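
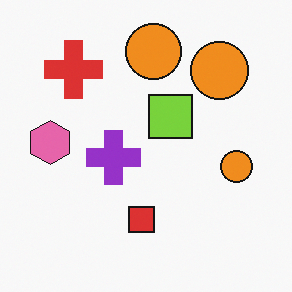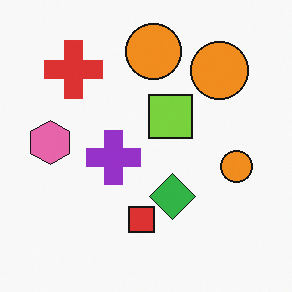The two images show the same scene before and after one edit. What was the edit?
Overlaid with an additional green diamond.

A green diamond appears in the second image that is absent from the first.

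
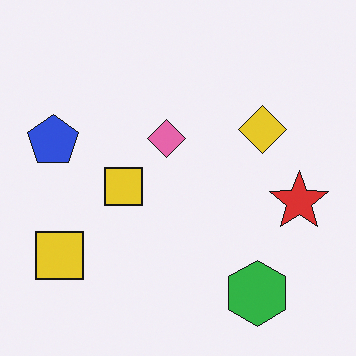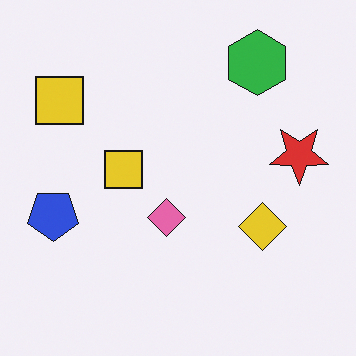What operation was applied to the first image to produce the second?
It was flipped vertically (top ↔ bottom).

The green hexagon is in the bottom-right of the first image and the top-right of the second — shapes on opposite sides of the horizontal midline have swapped in a mirror flip.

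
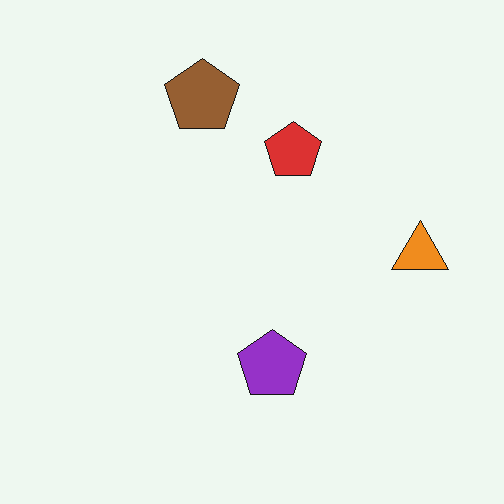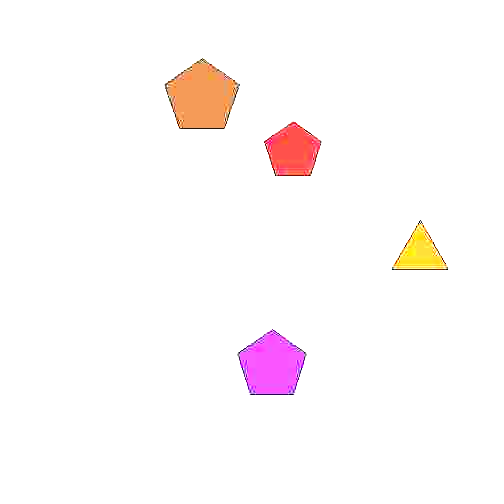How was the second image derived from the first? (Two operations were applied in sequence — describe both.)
The image was degraded with heavy JPEG compression, then brightened a lot.

Blocky 8×8 compression artifacts appear around shape edges and the flat background shows ringing — characteristic JPEG degradation. Every pixel — background and shapes alike — is uniformly brightened.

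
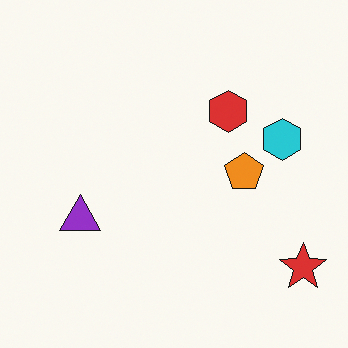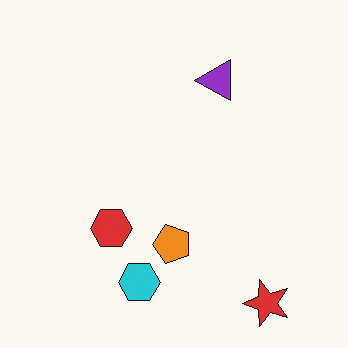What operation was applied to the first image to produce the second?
The image was transposed (reflected across the top-left ↔ bottom-right diagonal).

Shapes have swapped their row and column positions — what was in the top-right is now in the bottom-left — a diagonal reflection.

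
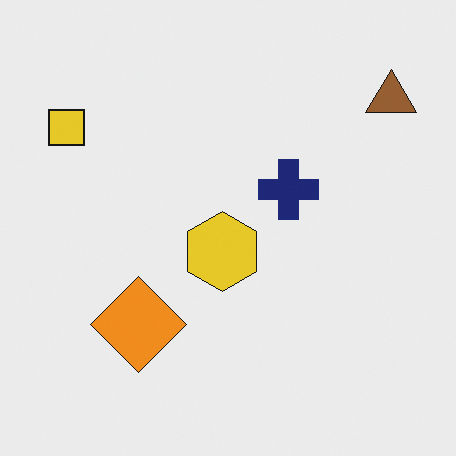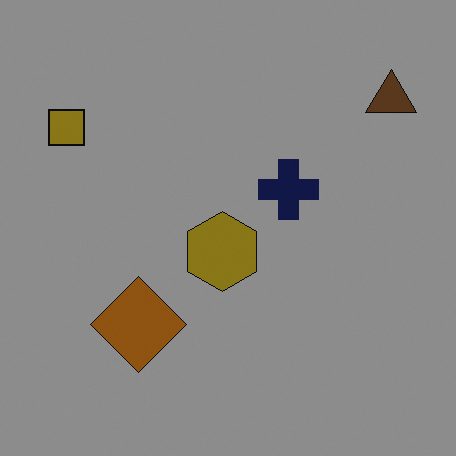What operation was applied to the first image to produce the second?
It was darkened a lot.

Every pixel — background and shapes alike — is uniformly darkened.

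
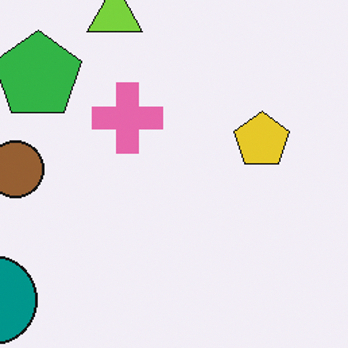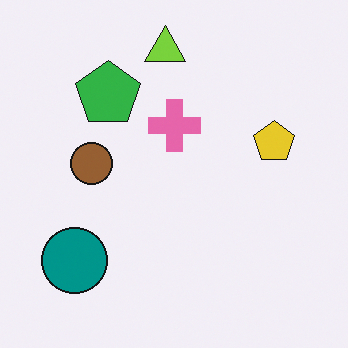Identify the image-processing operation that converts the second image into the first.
It was cropped slightly and scaled back up.

The visible shapes are larger and the field of view is narrower; shapes near the original edges may be partly or wholly outside the frame — a crop-and-rescale.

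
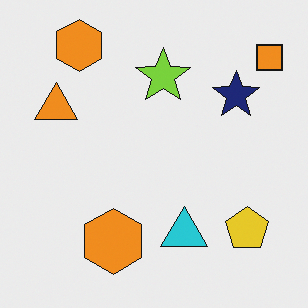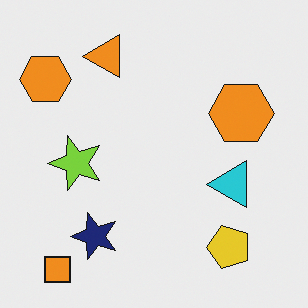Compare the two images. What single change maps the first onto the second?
It was transposed (reflected across the top-left ↔ bottom-right diagonal).

Shapes have swapped their row and column positions — what was in the top-right is now in the bottom-left — a diagonal reflection.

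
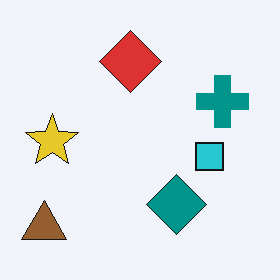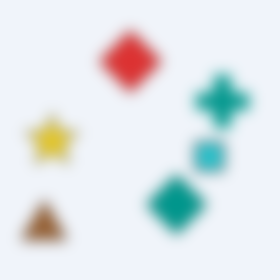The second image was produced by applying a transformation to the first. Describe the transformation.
The second image is the first strongly gaussian-blurred.

Shape edges and outlines are uniformly softened across the whole image.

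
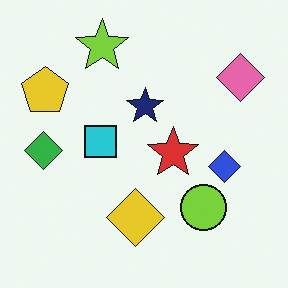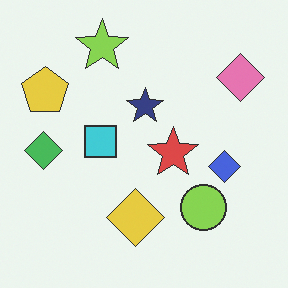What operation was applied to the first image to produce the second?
It was given slightly reduced contrast.

Tones are pushed toward mid-grey across the whole image — a global contrast change.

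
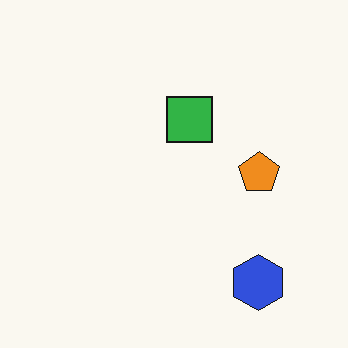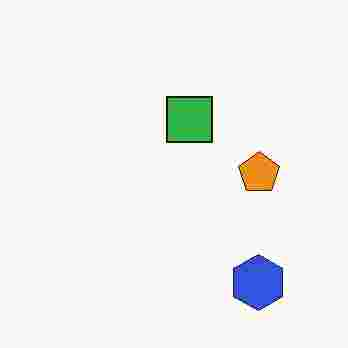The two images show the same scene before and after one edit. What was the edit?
It was degraded with heavy JPEG compression.

Blocky 8×8 compression artifacts appear around shape edges and the flat background shows ringing — characteristic JPEG degradation.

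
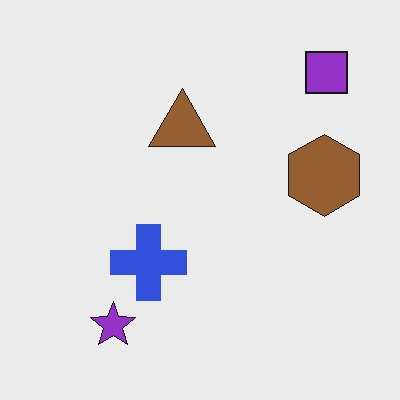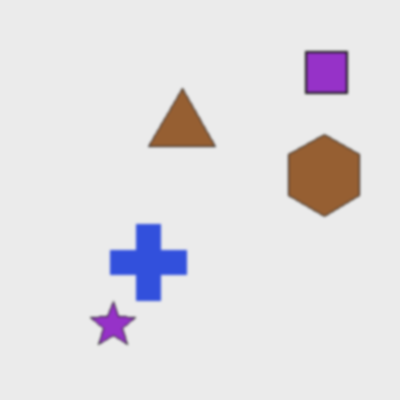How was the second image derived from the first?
This is the original image given a subtle gaussian blur.

Shape edges and outlines are uniformly softened across the whole image.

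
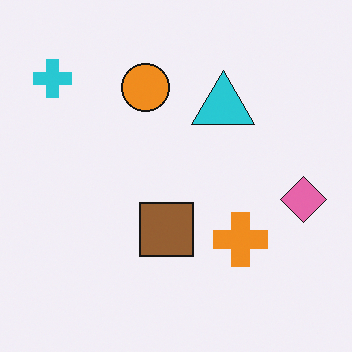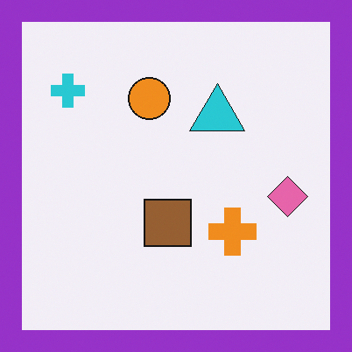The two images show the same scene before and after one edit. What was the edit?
Framed with a purple border.

A solid purple frame runs around the edge of the second image, with the content slightly shrunk inside it.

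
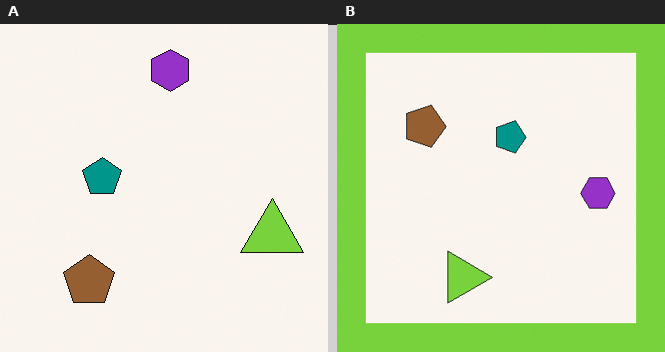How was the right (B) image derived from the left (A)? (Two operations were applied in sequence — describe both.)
Rotated 90° clockwise, then framed with a lime border.

The brown pentagon sits in the bottom-left of the left (A) image and the top-left of the right (B) — consistent with a whole-image 90° clockwise rotation. A solid lime frame runs around the edge of the right (B) image, with the content slightly shrunk inside it.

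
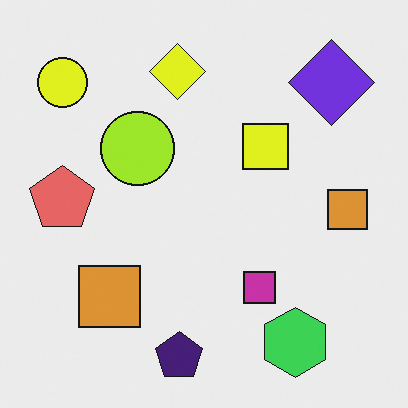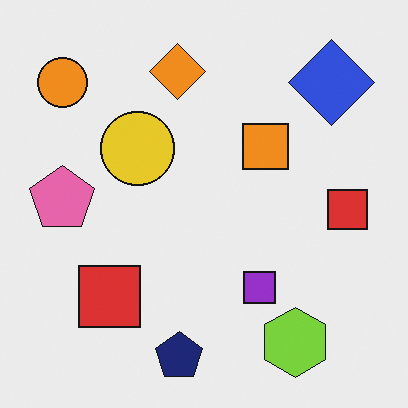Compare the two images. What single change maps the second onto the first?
The first image is the second hue-shifted slightly.

Every shape's color has rotated by the same amount around the hue wheel — a uniform hue shift.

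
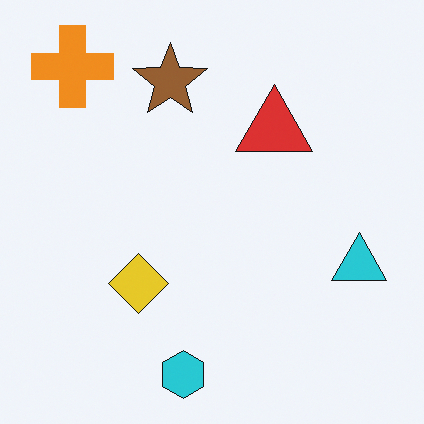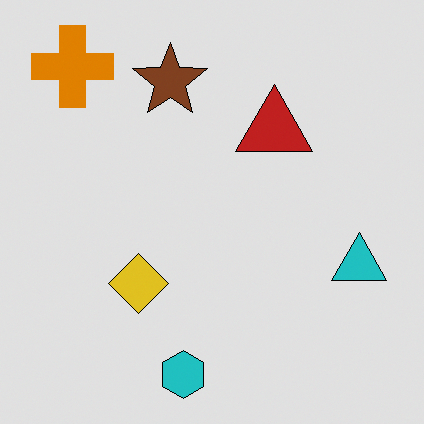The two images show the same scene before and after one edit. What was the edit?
The second image is the first moderately posterized.

Each flat color has snapped to a coarser quantized level — most visibly, the near-white background has dropped to a flat grey.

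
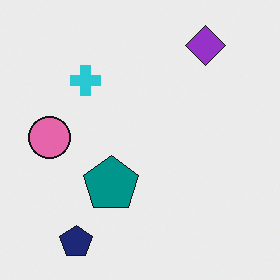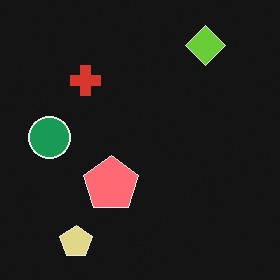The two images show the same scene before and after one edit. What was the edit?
It was color-inverted (negative).

The light background has become dark and every shape's color is its complement — a photographic negative.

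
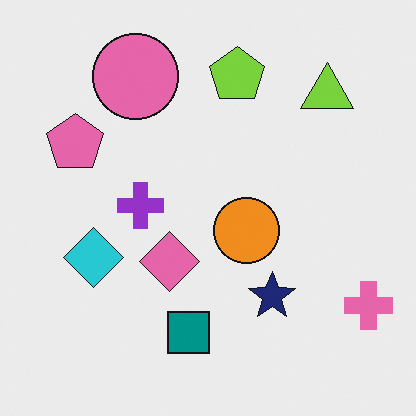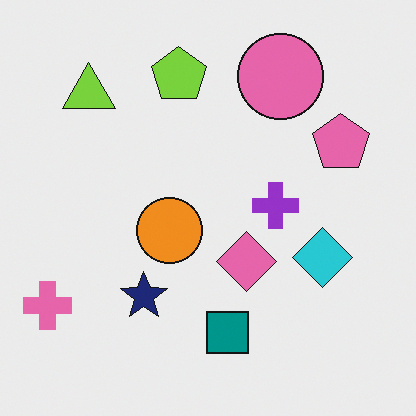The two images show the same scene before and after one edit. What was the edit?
The second image is the first flipped horizontally (left ↔ right).

The pink cross is in the bottom-right of the first image and the bottom-left of the second — shapes on opposite sides of the vertical midline have swapped in a mirror flip.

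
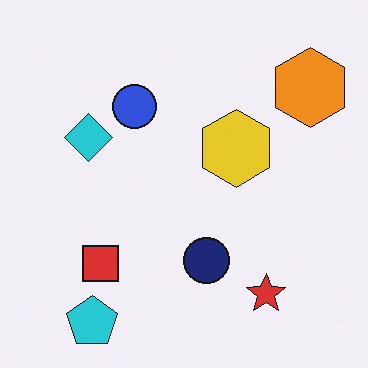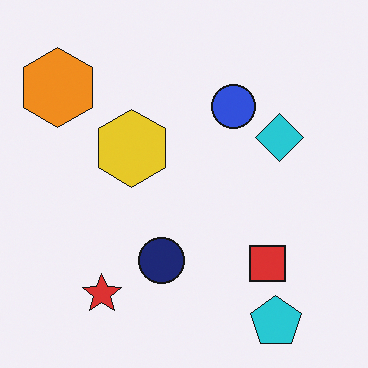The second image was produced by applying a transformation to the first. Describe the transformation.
The image was flipped horizontally (left ↔ right).

The orange hexagon is in the top-right of the first image and the top-left of the second — shapes on opposite sides of the vertical midline have swapped in a mirror flip.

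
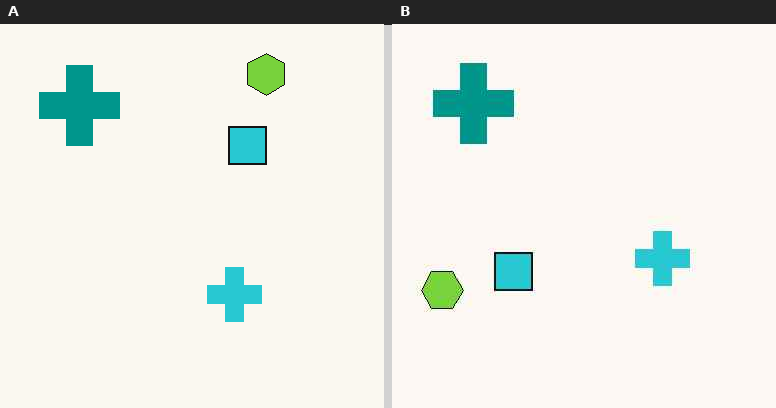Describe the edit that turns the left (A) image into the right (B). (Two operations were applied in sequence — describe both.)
The right (B) image is the left (A) transposed (reflected across the top-left ↔ bottom-right diagonal), then JPEG-compressed with visible artifacts.

Shapes have swapped their row and column positions — what was in the top-right is now in the bottom-left — a diagonal reflection. Blocky 8×8 compression artifacts appear around shape edges and the flat background shows ringing — characteristic JPEG degradation.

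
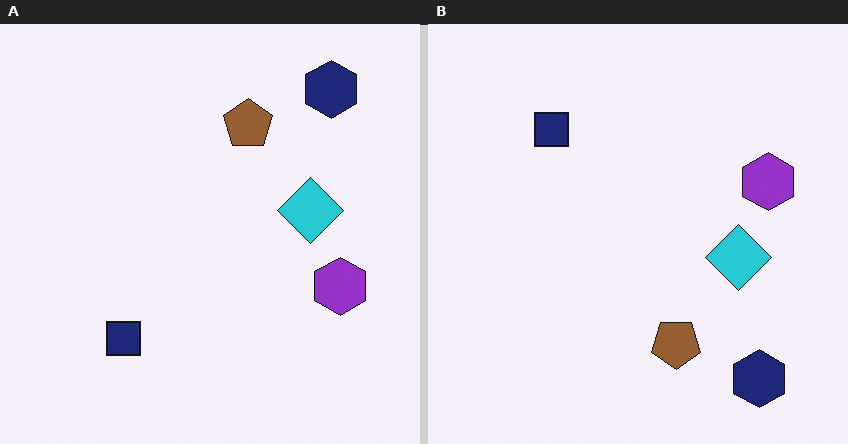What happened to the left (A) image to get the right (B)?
The image was flipped vertically (top ↔ bottom).

The navy hexagon is in the top-right of the left (A) image and the bottom-right of the right (B) — shapes on opposite sides of the horizontal midline have swapped in a mirror flip.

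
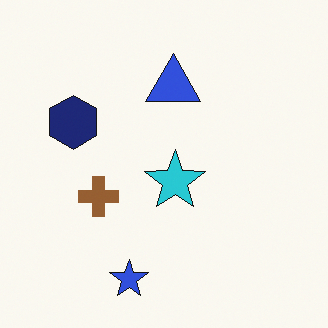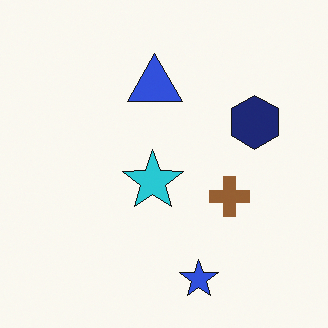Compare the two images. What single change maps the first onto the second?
The transformation is: flipped horizontally (left ↔ right).

The navy hexagon is in the left of the first image and the right of the second — shapes on opposite sides of the vertical midline have swapped in a mirror flip.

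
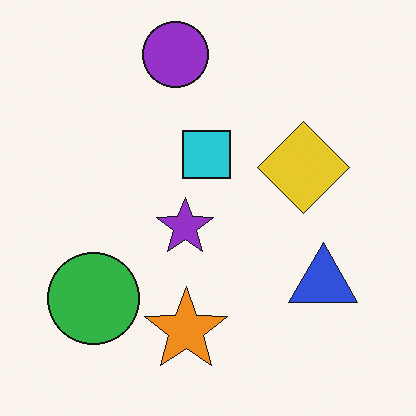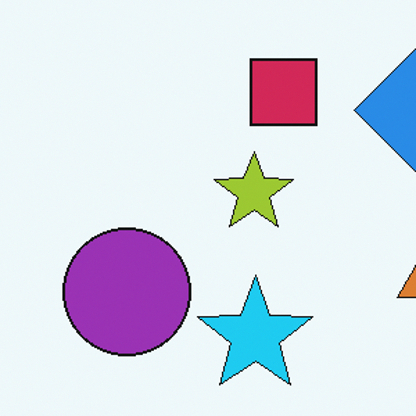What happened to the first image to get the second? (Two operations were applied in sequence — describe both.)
The transformation is: hue-shifted through roughly half the color wheel, then cropped slightly and scaled back up.

Every shape's color has rotated by the same amount around the hue wheel — a uniform hue shift. The visible shapes are larger and the field of view is narrower; shapes near the original edges may be partly or wholly outside the frame — a crop-and-rescale.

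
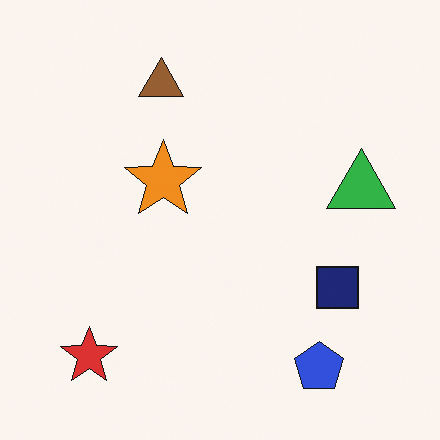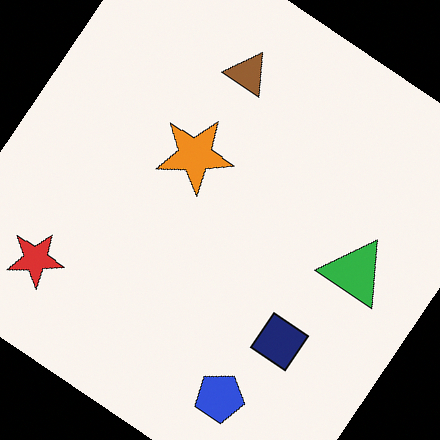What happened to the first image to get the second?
The second image is the first rotated clockwise by a large amount — several tens of degrees.

Every shape is tilted by the same angle and the image corners show triangular fill wedges — a whole-image rotation by a non-right angle.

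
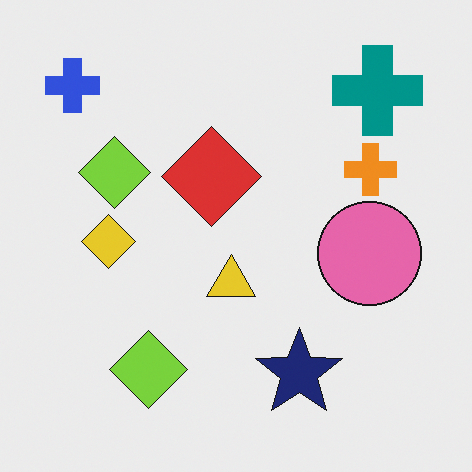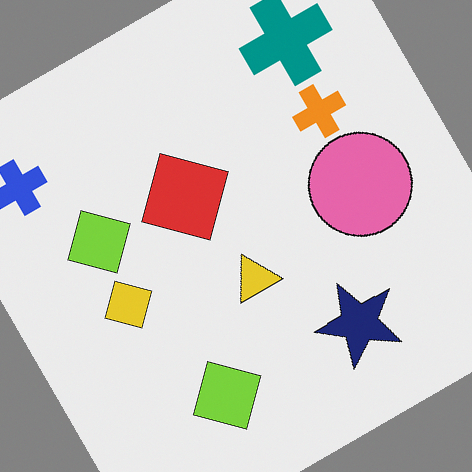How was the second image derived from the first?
Rotated counter-clockwise by a large amount — several tens of degrees.

Every shape is tilted by the same angle and the image corners show triangular fill wedges — a whole-image rotation by a non-right angle.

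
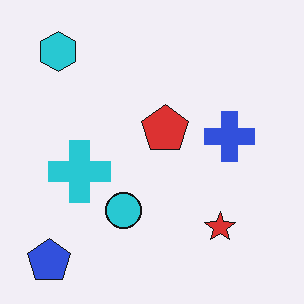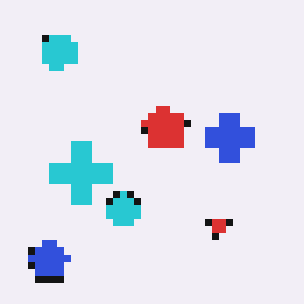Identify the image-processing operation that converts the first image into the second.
The second image is the first pixelated into visible square blocks.

Shapes are reduced to large square blocks; fine edges and outlines are lost — a downscale-then-upscale (mosaic) effect.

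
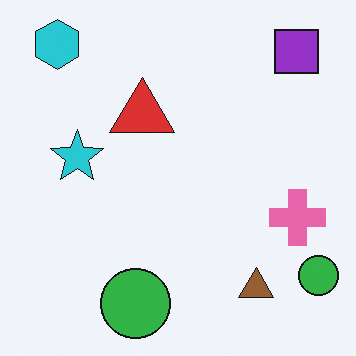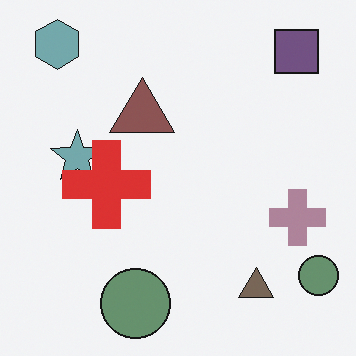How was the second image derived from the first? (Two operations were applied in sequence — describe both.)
It was made much more muted (saturation change), then overlaid with an additional red cross.

All colors are more muted and greyish — a global saturation change. A red cross appears in the second image that is absent from the first.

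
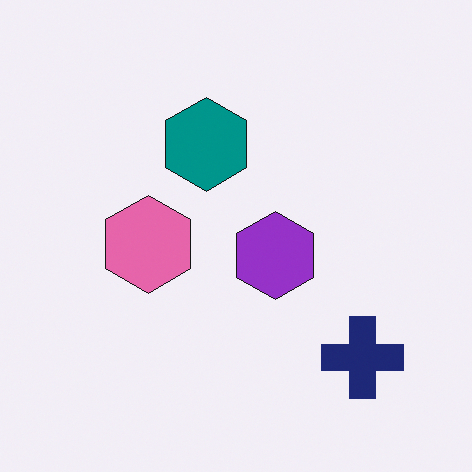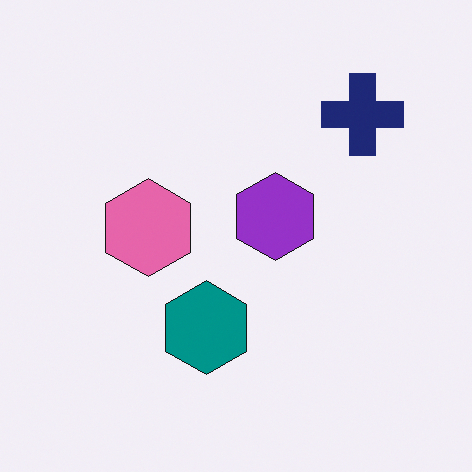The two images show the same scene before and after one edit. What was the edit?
The image was flipped vertically (top ↔ bottom).

The navy cross is in the bottom-right of the first image and the top-right of the second — shapes on opposite sides of the horizontal midline have swapped in a mirror flip.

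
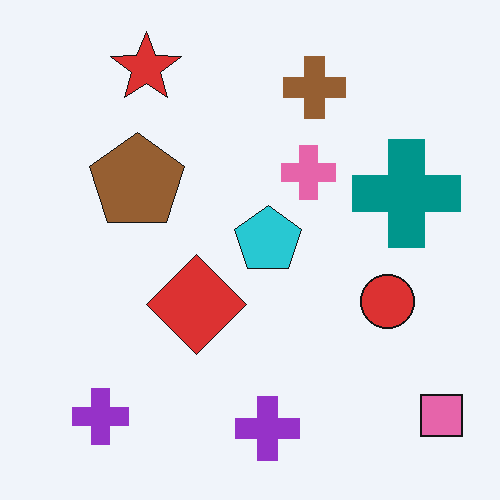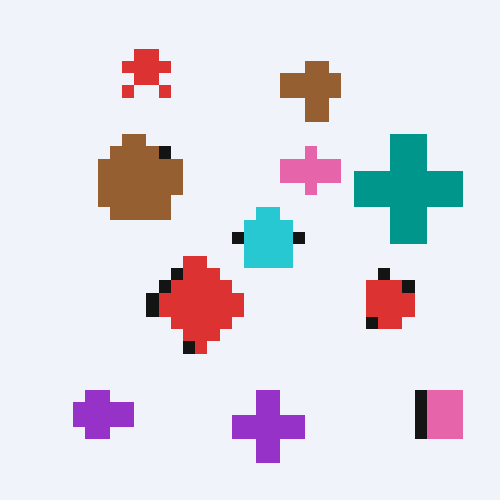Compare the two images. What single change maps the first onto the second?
This is the original image coarsely pixelated.

Shapes are reduced to large square blocks; fine edges and outlines are lost — a downscale-then-upscale (mosaic) effect.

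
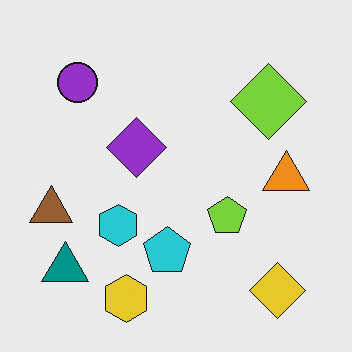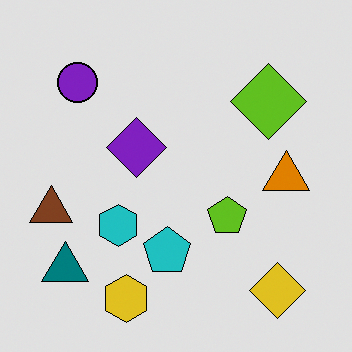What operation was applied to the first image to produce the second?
The image was posterized to a reduced palette.

Each flat color has snapped to a coarser quantized level — most visibly, the near-white background has dropped to a flat grey.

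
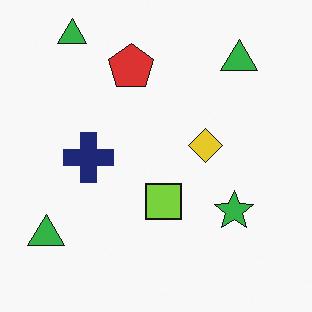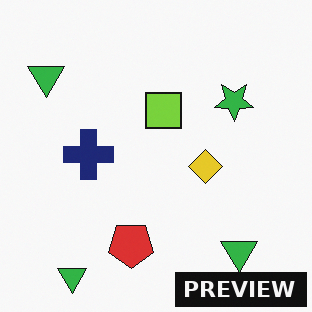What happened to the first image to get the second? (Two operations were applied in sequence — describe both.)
Flipped vertically (top ↔ bottom), then watermarked with the text "PREVIEW" in the lower-right corner.

The red pentagon is in the top of the first image and the bottom of the second — shapes on opposite sides of the horizontal midline have swapped in a mirror flip. A dark label reading "PREVIEW" appears in the lower-right corner.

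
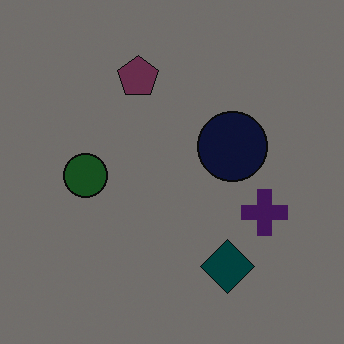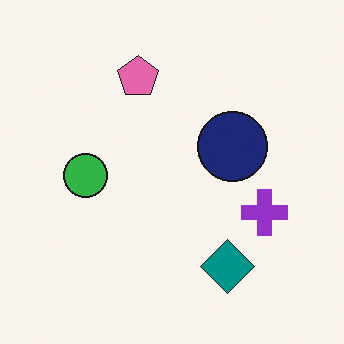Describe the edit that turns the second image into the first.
Darkened a lot.

Every pixel — background and shapes alike — is uniformly darkened.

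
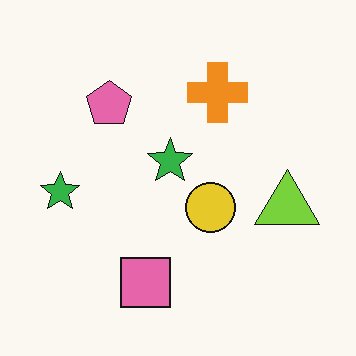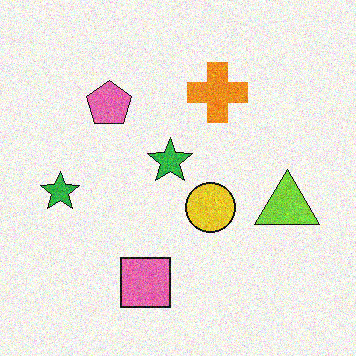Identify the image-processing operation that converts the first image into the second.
This is the original image degraded with visible gaussian noise.

Random speckle covers the whole image, including the flat background.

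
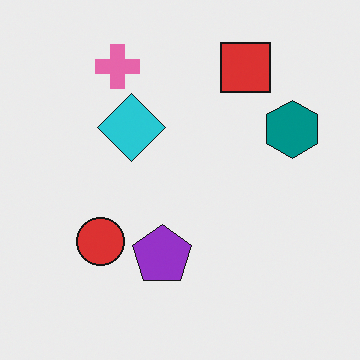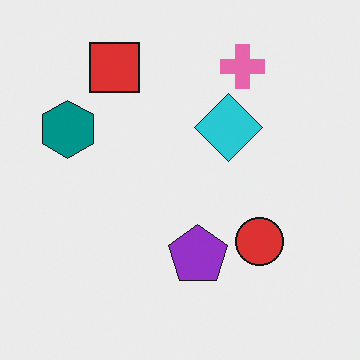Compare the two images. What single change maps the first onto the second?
Flipped horizontally (left ↔ right).

The teal hexagon is in the right of the first image and the left of the second — shapes on opposite sides of the vertical midline have swapped in a mirror flip.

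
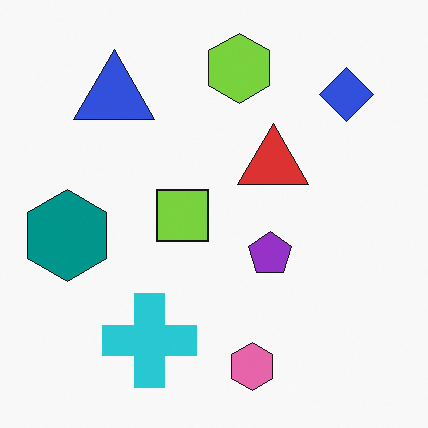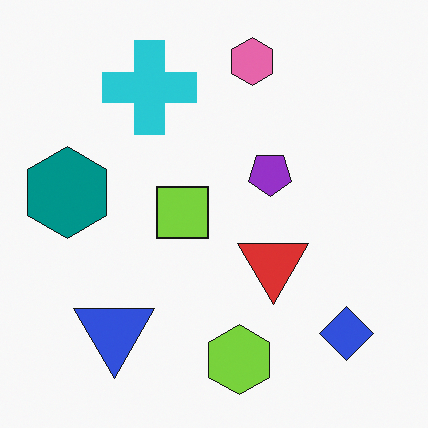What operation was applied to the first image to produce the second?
This is the original image flipped vertically (top ↔ bottom).

The pink hexagon is in the bottom of the first image and the top of the second — shapes on opposite sides of the horizontal midline have swapped in a mirror flip.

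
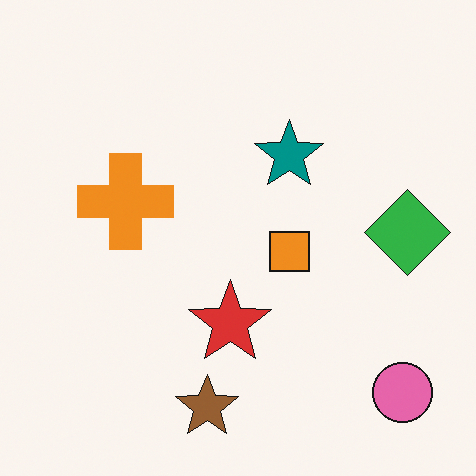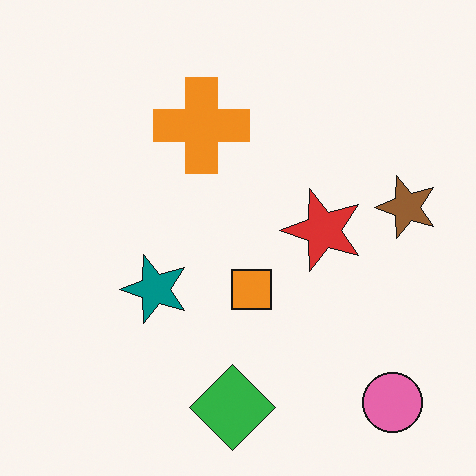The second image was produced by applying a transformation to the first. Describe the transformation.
Transposed (reflected across the top-left ↔ bottom-right diagonal).

Shapes have swapped their row and column positions — what was in the top-right is now in the bottom-left — a diagonal reflection.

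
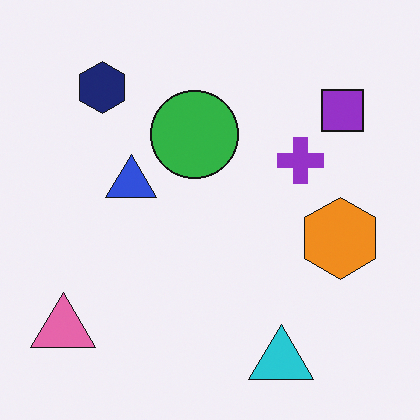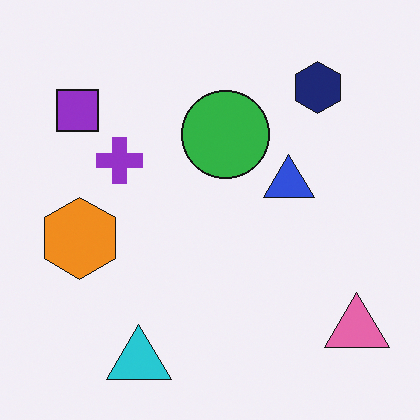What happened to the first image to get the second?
Flipped horizontally (left ↔ right).

The pink triangle is in the bottom-left of the first image and the bottom-right of the second — shapes on opposite sides of the vertical midline have swapped in a mirror flip.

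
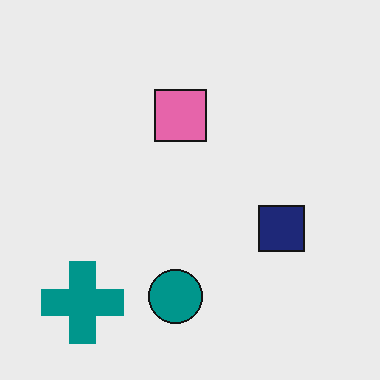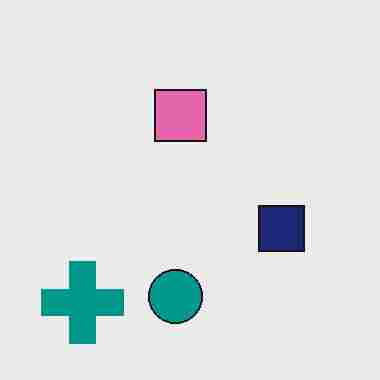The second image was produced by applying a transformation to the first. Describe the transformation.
This is the original image heavily JPEG-compressed with obvious blocking artifacts.

Blocky 8×8 compression artifacts appear around shape edges and the flat background shows ringing — characteristic JPEG degradation.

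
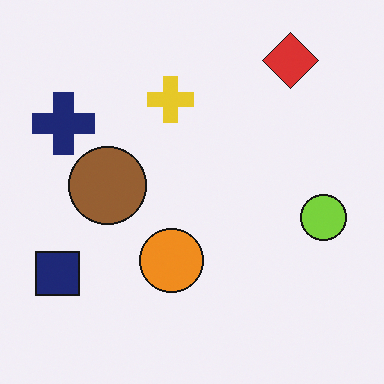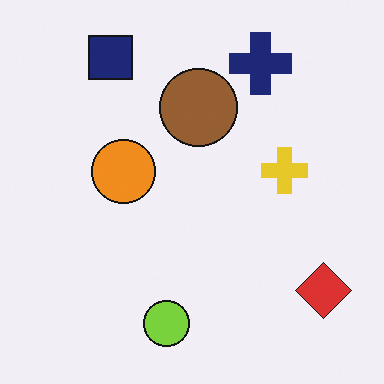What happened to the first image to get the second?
The transformation is: rotated 90° clockwise.

The red diamond sits in the top-right of the first image and the bottom-right of the second — consistent with a whole-image 90° clockwise rotation.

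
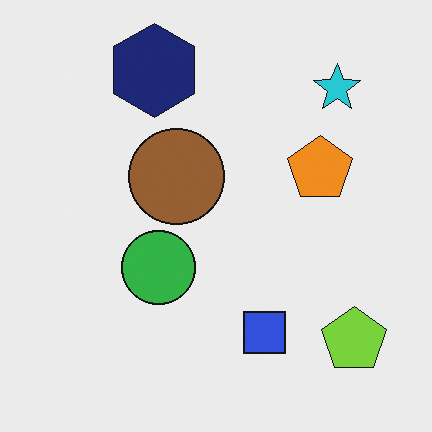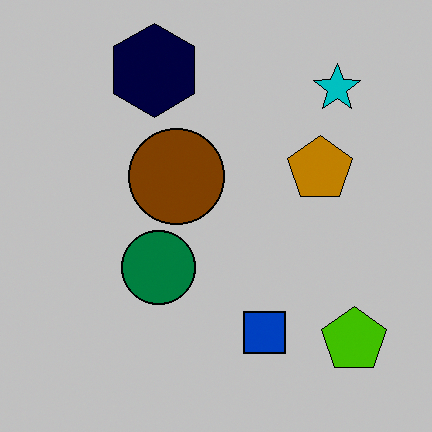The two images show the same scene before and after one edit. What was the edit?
Heavily posterized to just a handful of flat colors.

Each flat color has snapped to a coarser quantized level — most visibly, the near-white background has dropped to a flat grey.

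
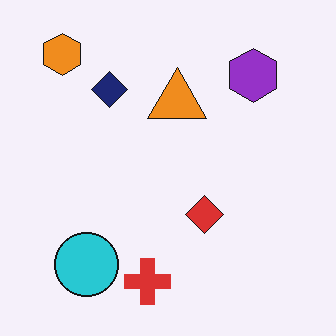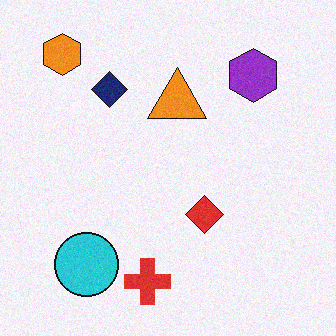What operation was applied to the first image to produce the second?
The second image is the first degraded with a light layer of grain.

Random speckle covers the whole image, including the flat background.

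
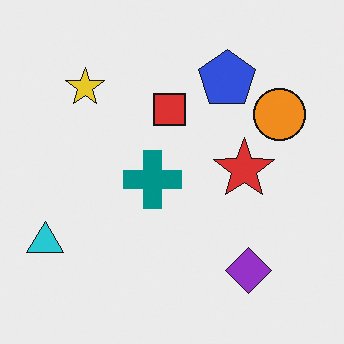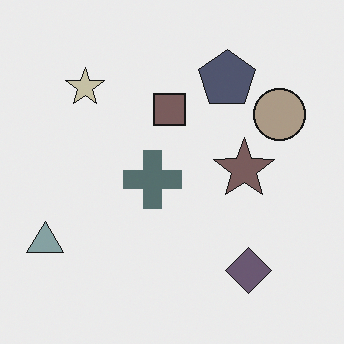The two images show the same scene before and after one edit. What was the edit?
The image was heavily desaturated.

All colors are more muted and greyish — a global saturation change.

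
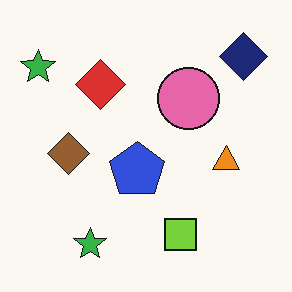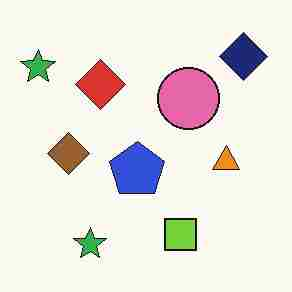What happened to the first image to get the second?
The image was degraded with heavy JPEG compression.

Blocky 8×8 compression artifacts appear around shape edges and the flat background shows ringing — characteristic JPEG degradation.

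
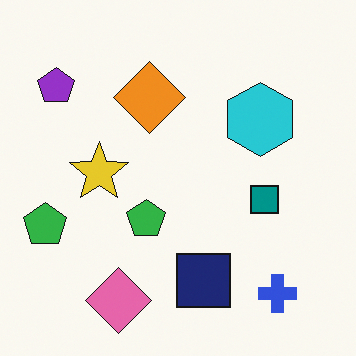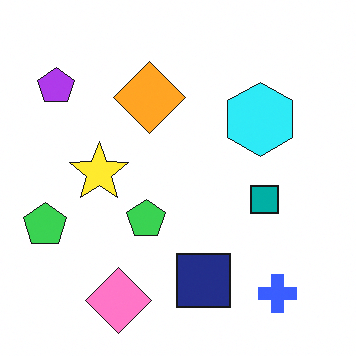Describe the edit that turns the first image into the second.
It was brightened a little.

Every pixel — background and shapes alike — is uniformly brightened.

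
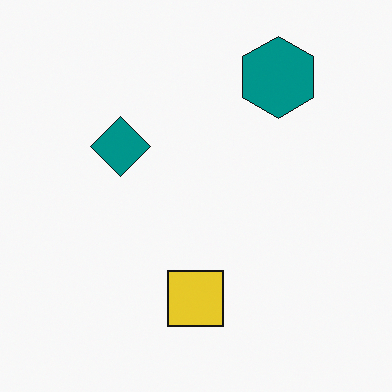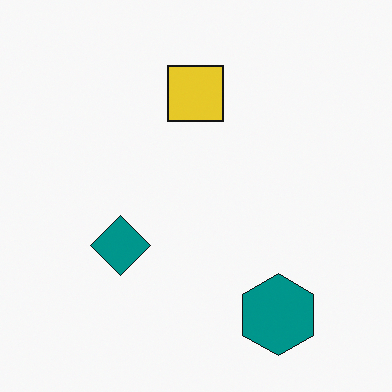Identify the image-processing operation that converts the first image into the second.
The transformation is: flipped vertically (top ↔ bottom).

The teal hexagon is in the top-right of the first image and the bottom-right of the second — shapes on opposite sides of the horizontal midline have swapped in a mirror flip.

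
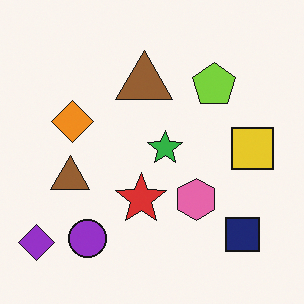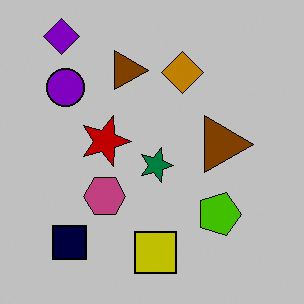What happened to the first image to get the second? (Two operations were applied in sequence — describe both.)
This is the original image aggressively posterized, then rotated 90° clockwise.

Each flat color has snapped to a coarser quantized level — most visibly, the near-white background has dropped to a flat grey. The purple diamond sits in the bottom-left of the first image and the top-left of the second — consistent with a whole-image 90° clockwise rotation.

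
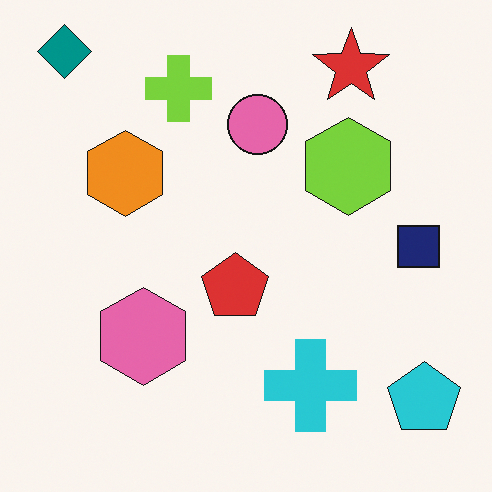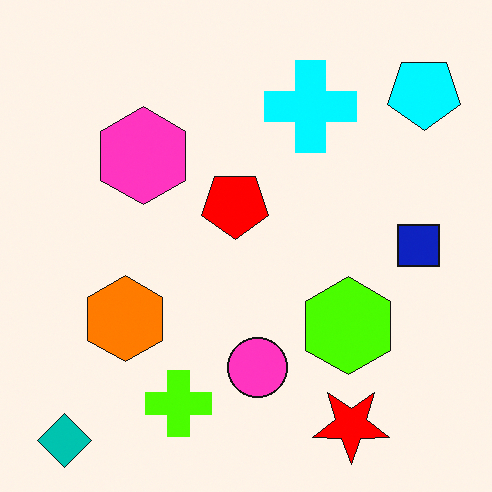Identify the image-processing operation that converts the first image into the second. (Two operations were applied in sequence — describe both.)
It was flipped vertically (top ↔ bottom), then heavily oversaturated.

The teal diamond is in the top-left of the first image and the bottom-left of the second — shapes on opposite sides of the horizontal midline have swapped in a mirror flip. All colors are more vivid — a global saturation change.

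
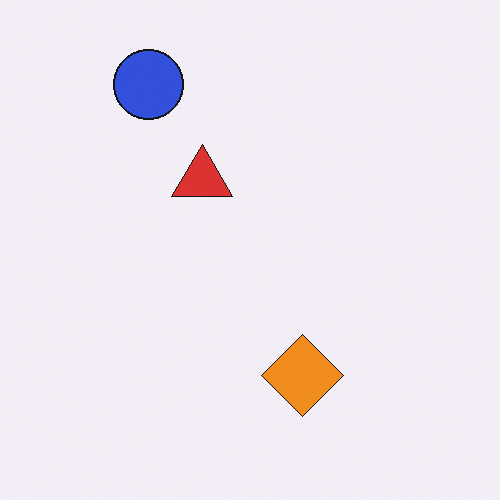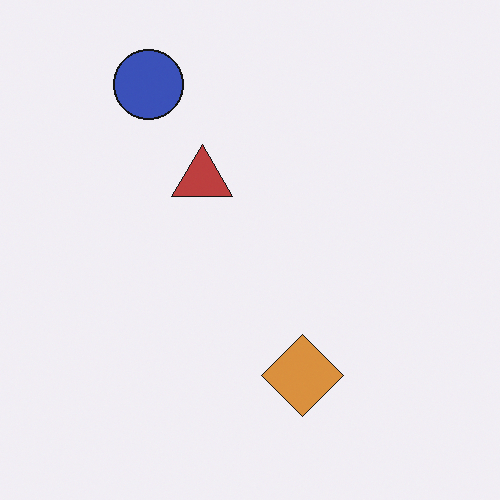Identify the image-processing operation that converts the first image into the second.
The transformation is: slightly desaturated.

All colors are more muted and greyish — a global saturation change.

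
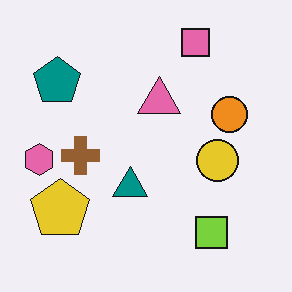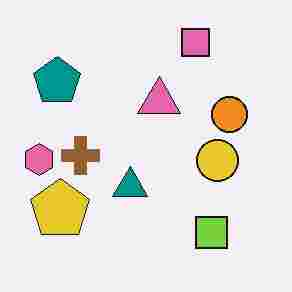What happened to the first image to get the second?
The transformation is: heavily JPEG-compressed with obvious blocking artifacts.

Blocky 8×8 compression artifacts appear around shape edges and the flat background shows ringing — characteristic JPEG degradation.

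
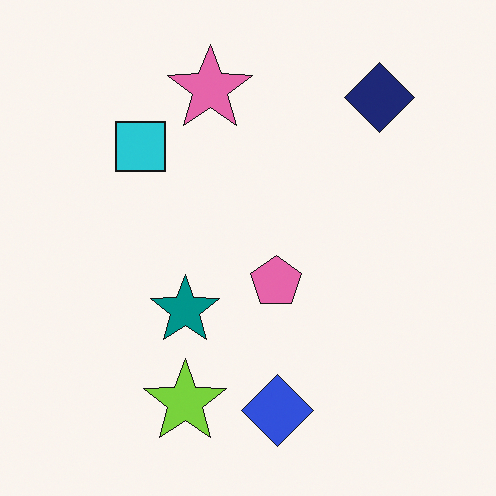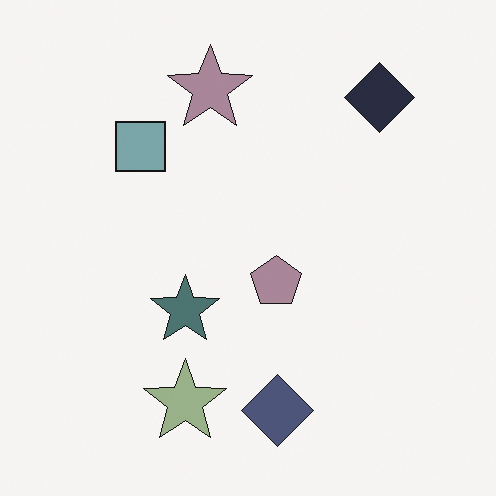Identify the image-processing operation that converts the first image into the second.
It was heavily desaturated.

All colors are more muted and greyish — a global saturation change.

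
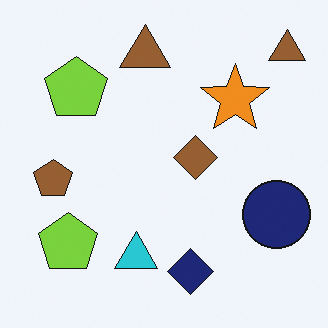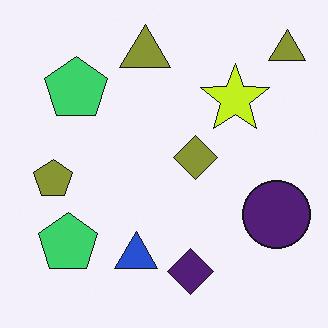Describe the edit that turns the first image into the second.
The second image is the first hue-shifted slightly.

Every shape's color has rotated by the same amount around the hue wheel — a uniform hue shift.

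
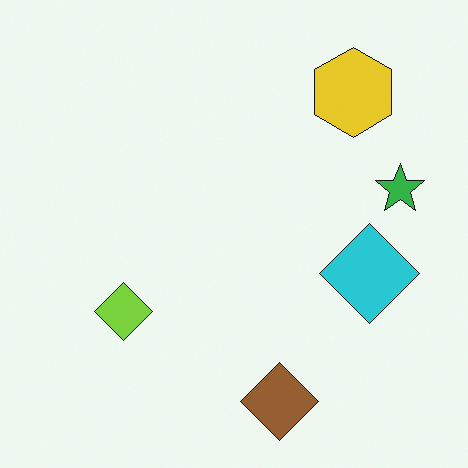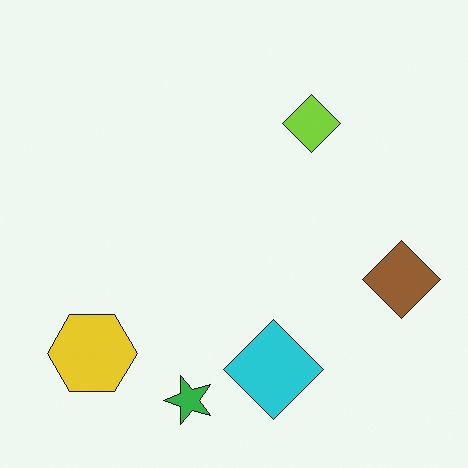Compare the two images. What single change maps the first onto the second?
Transposed (reflected across the top-left ↔ bottom-right diagonal).

Shapes have swapped their row and column positions — what was in the top-right is now in the bottom-left — a diagonal reflection.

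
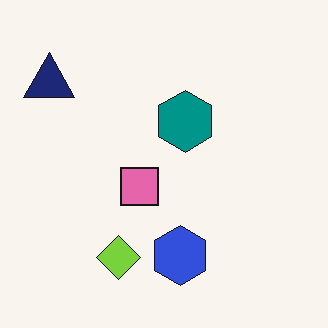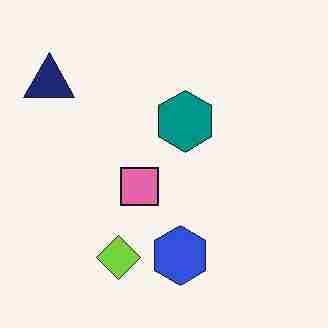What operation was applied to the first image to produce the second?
It was degraded with heavy JPEG compression.

Blocky 8×8 compression artifacts appear around shape edges and the flat background shows ringing — characteristic JPEG degradation.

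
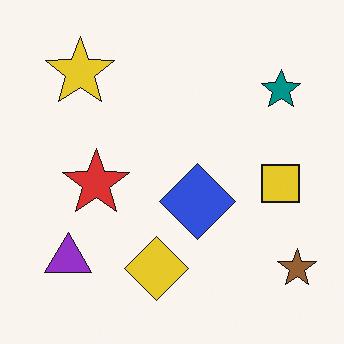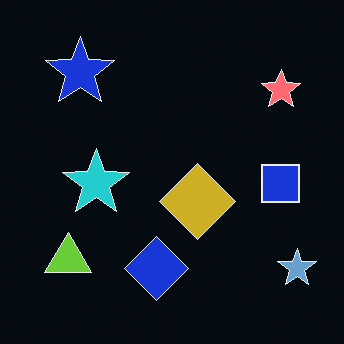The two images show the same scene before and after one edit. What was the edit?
It was color-inverted (negative).

The light background has become dark and every shape's color is its complement — a photographic negative.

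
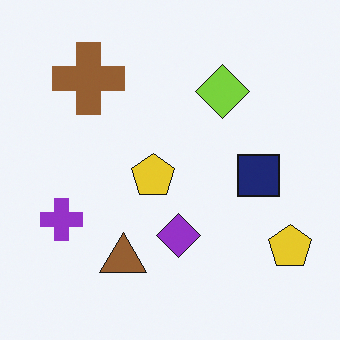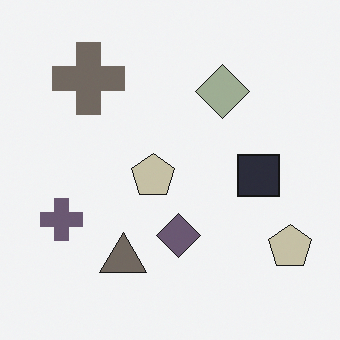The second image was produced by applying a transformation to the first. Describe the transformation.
The image was made much more muted (saturation change).

All colors are more muted and greyish — a global saturation change.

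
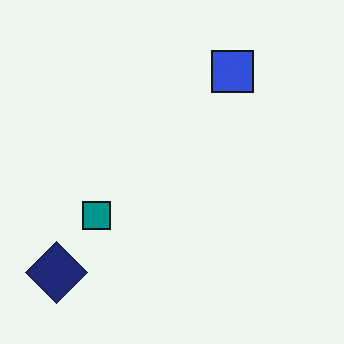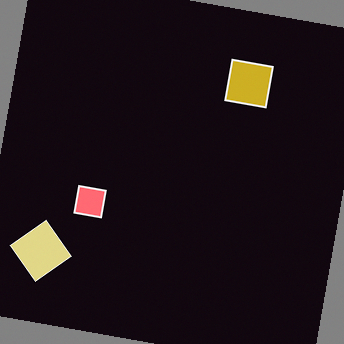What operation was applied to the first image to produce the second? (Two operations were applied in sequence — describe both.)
The second image is the first color-inverted (negative), then rotated clockwise by a small amount.

The light background has become dark and every shape's color is its complement — a photographic negative. Every shape is tilted by the same angle and the image corners show triangular fill wedges — a whole-image rotation by a non-right angle.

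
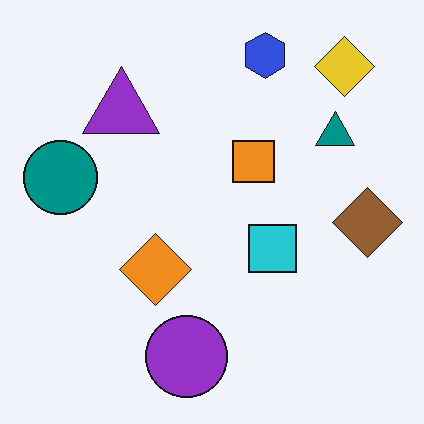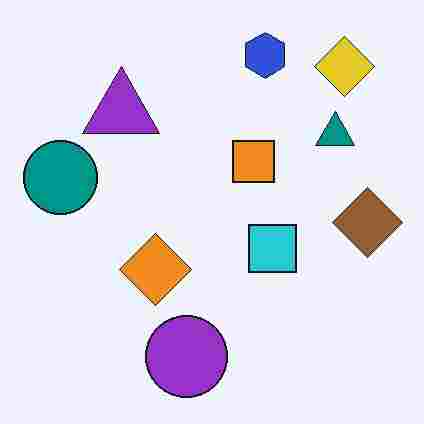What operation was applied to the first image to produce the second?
Degraded with heavy JPEG compression.

Blocky 8×8 compression artifacts appear around shape edges and the flat background shows ringing — characteristic JPEG degradation.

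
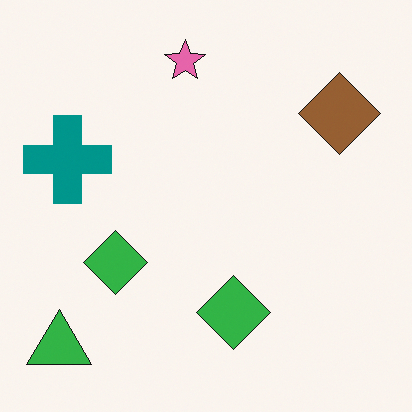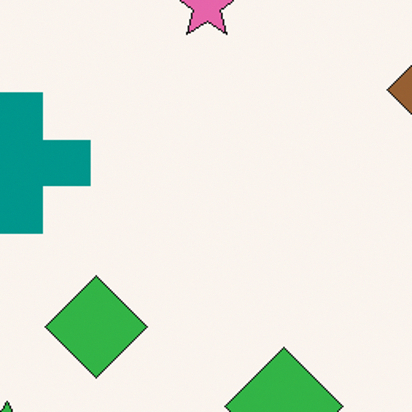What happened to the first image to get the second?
The second image is the first cropped slightly and scaled back up.

The visible shapes are larger and the field of view is narrower; shapes near the original edges may be partly or wholly outside the frame — a crop-and-rescale.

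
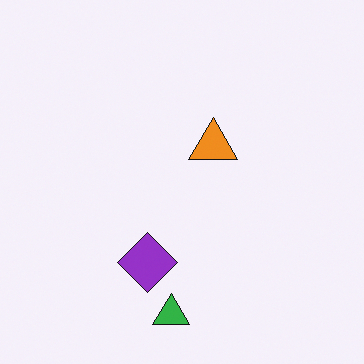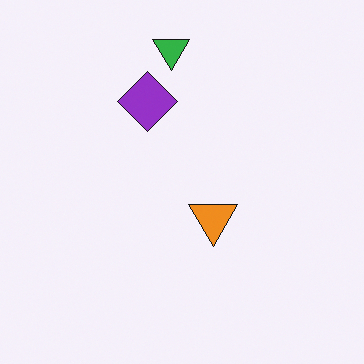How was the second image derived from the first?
The image was flipped vertically (top ↔ bottom).

The green triangle is in the bottom of the first image and the top of the second — shapes on opposite sides of the horizontal midline have swapped in a mirror flip.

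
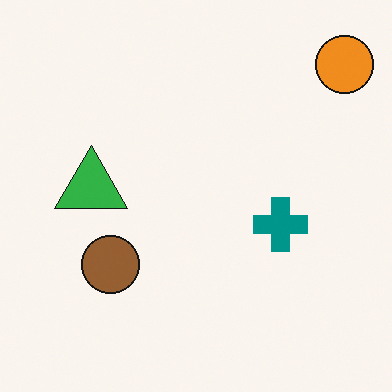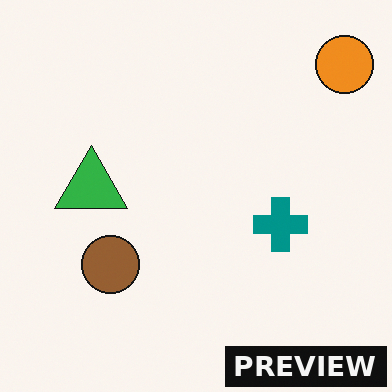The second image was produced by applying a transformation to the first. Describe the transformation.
The second image is the first watermarked with the text "PREVIEW" in the lower-right corner.

A dark label reading "PREVIEW" appears in the lower-right corner.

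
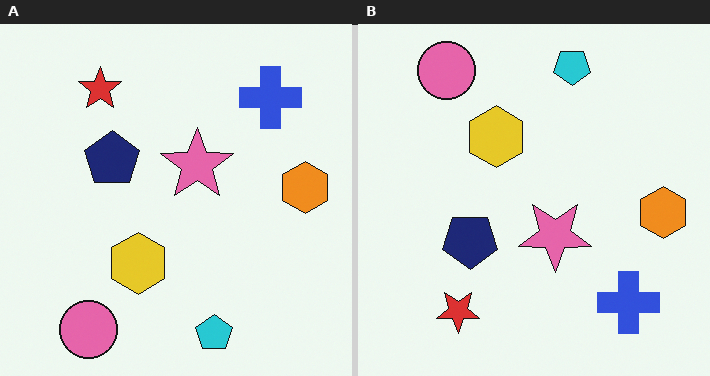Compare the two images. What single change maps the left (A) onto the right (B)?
This is the original image flipped vertically (top ↔ bottom).

The cyan pentagon is in the bottom of the left (A) image and the top of the right (B) — shapes on opposite sides of the horizontal midline have swapped in a mirror flip.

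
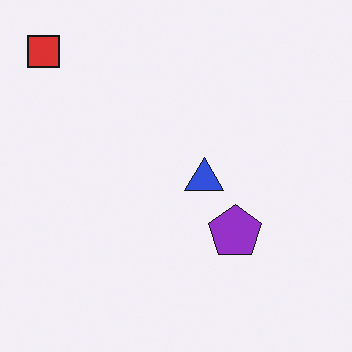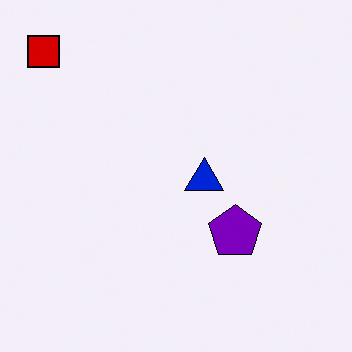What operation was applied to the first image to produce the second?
The image was given slightly increased contrast.

Tones are pushed away from mid-grey across the whole image — a global contrast change.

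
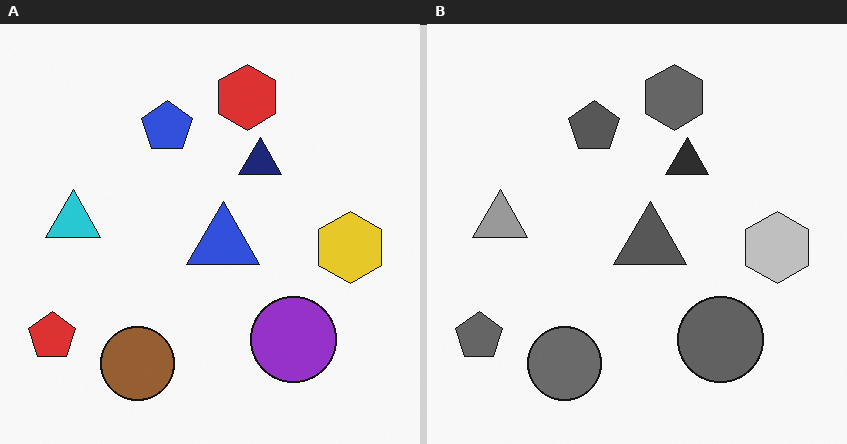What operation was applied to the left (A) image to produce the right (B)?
This is the original image converted to grayscale.

All color is removed — every shape is now a shade of grey.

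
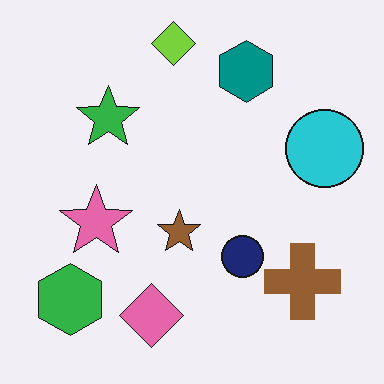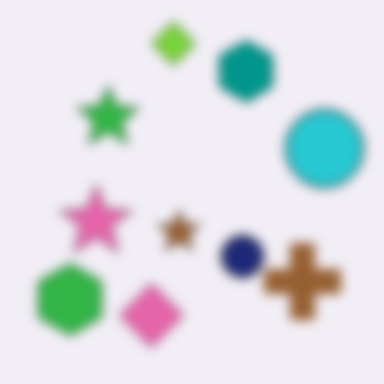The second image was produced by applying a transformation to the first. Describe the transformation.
The transformation is: strongly gaussian-blurred.

Shape edges and outlines are uniformly softened across the whole image.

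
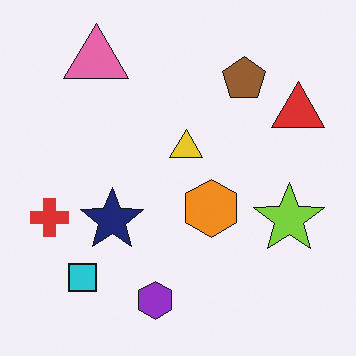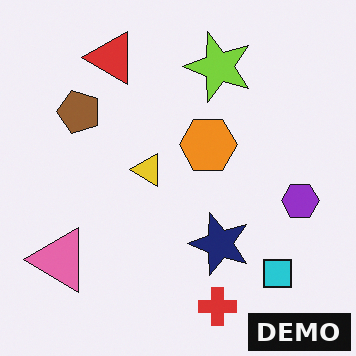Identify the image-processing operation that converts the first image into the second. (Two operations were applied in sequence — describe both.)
Rotated 90° counter-clockwise, then watermarked with the text "DEMO" in the lower-right corner.

The pink triangle sits in the top-left of the first image and the bottom-left of the second — consistent with a whole-image 90° counter-clockwise rotation. A dark label reading "DEMO" appears in the lower-right corner.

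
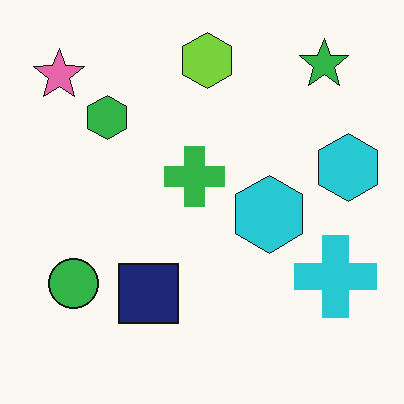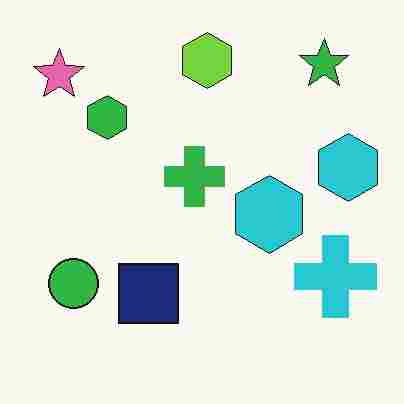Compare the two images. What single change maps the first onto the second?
The image was heavily JPEG-compressed with obvious blocking artifacts.

Blocky 8×8 compression artifacts appear around shape edges and the flat background shows ringing — characteristic JPEG degradation.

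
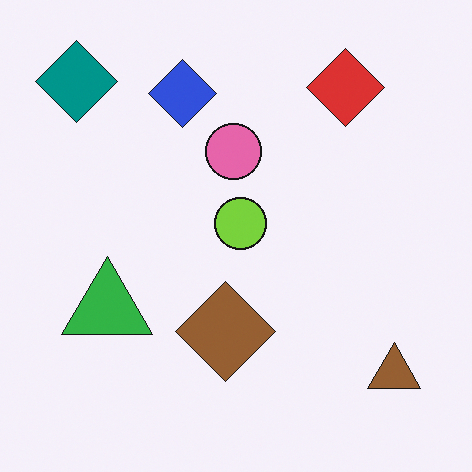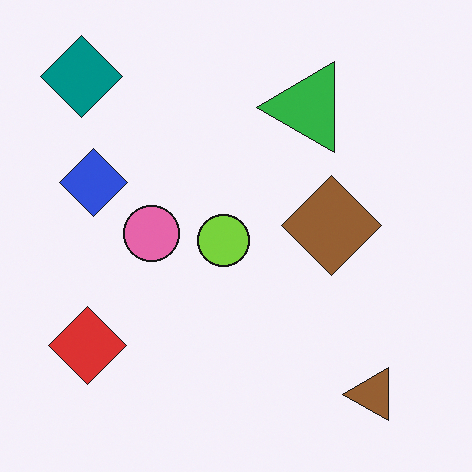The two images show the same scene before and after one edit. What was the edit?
The second image is the first transposed (reflected across the top-left ↔ bottom-right diagonal).

Shapes have swapped their row and column positions — what was in the top-right is now in the bottom-left — a diagonal reflection.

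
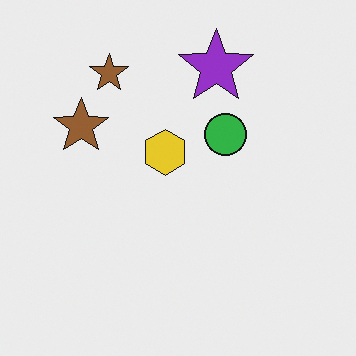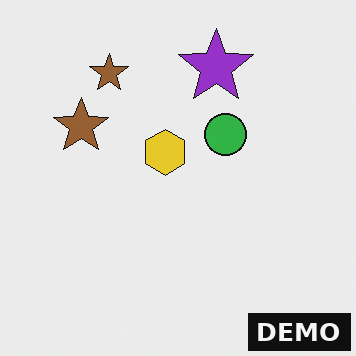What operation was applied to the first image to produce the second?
The image was watermarked with the text "DEMO" in the lower-right corner.

A dark label reading "DEMO" appears in the lower-right corner.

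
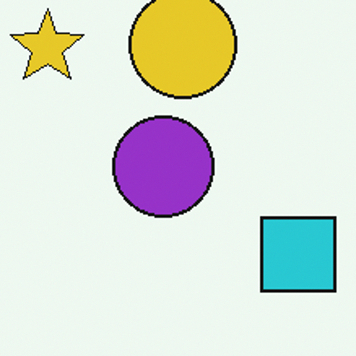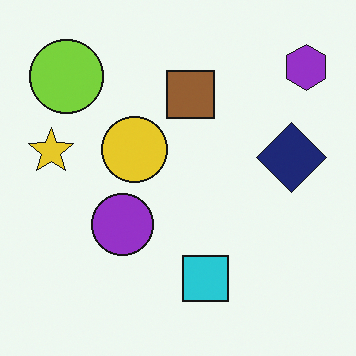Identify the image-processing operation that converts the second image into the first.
Cropped tightly and scaled back up.

The visible shapes are larger and the field of view is narrower; shapes near the original edges may be partly or wholly outside the frame — a crop-and-rescale.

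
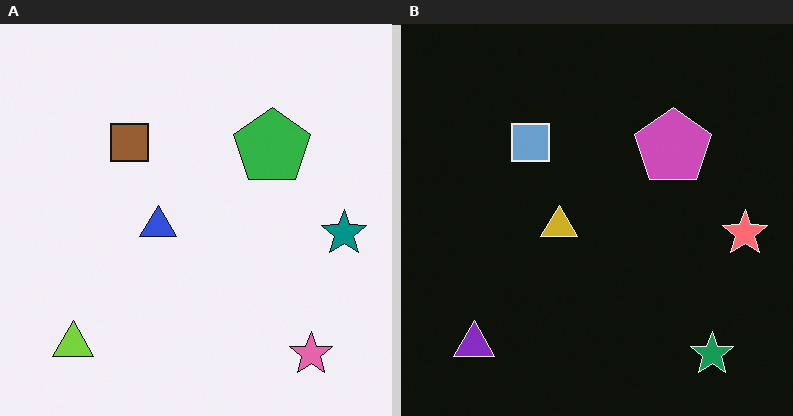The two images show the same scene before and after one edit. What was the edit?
The right (B) image is the left (A) color-inverted (negative).

The light background has become dark and every shape's color is its complement — a photographic negative.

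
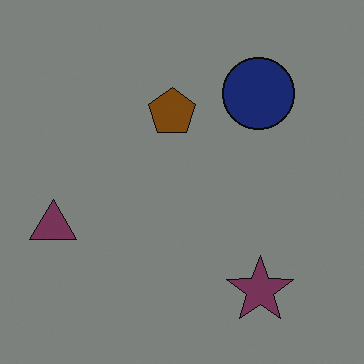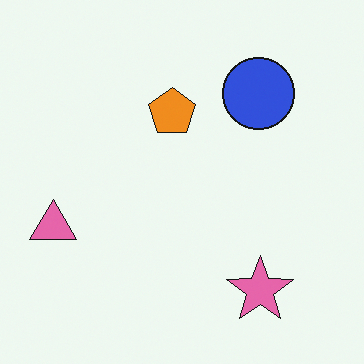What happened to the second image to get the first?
The image was darkened a lot.

Every pixel — background and shapes alike — is uniformly darkened.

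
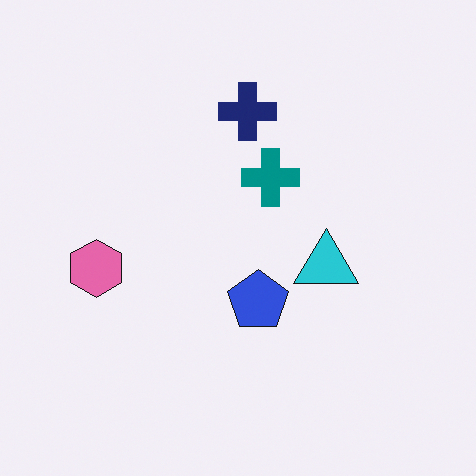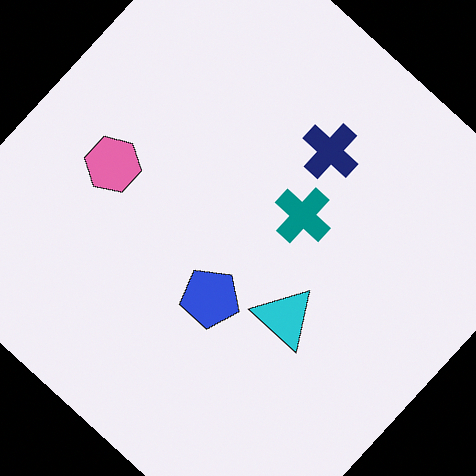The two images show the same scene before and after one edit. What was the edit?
It was rotated clockwise by a large amount — several tens of degrees.

Every shape is tilted by the same angle and the image corners show triangular fill wedges — a whole-image rotation by a non-right angle.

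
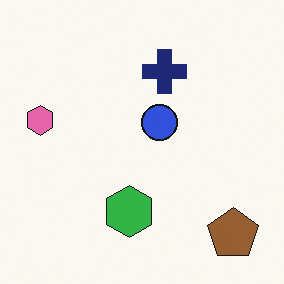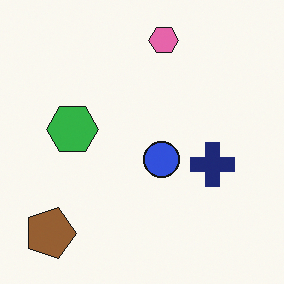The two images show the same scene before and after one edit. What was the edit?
The transformation is: rotated 90° clockwise.

The brown pentagon sits in the bottom-right of the first image and the bottom-left of the second — consistent with a whole-image 90° clockwise rotation.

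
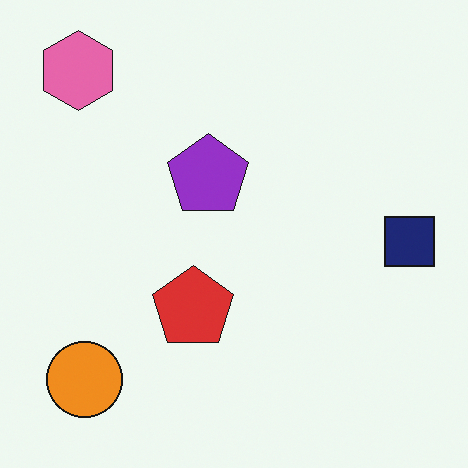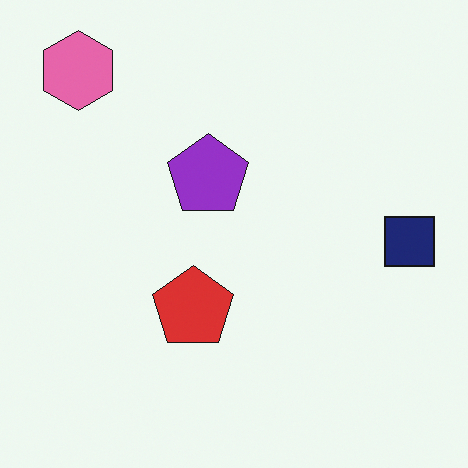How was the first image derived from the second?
This is the original image overlaid with an additional orange circle.

An orange circle appears in the first image that is absent from the second.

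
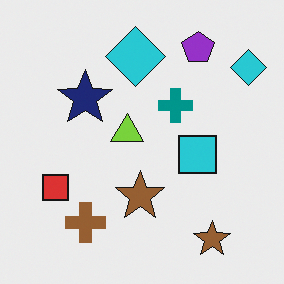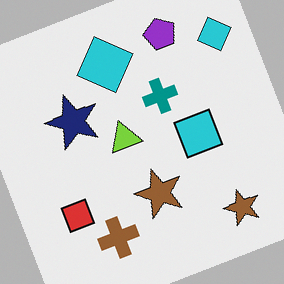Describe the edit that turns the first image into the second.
The transformation is: rotated counter-clockwise by a clearly visible amount.

Every shape is tilted by the same angle and the image corners show triangular fill wedges — a whole-image rotation by a non-right angle.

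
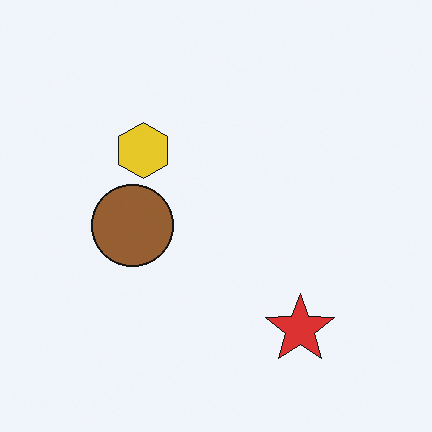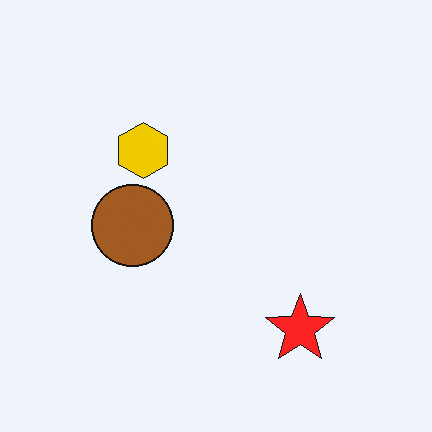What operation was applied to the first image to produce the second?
Slightly oversaturated.

All colors are more vivid — a global saturation change.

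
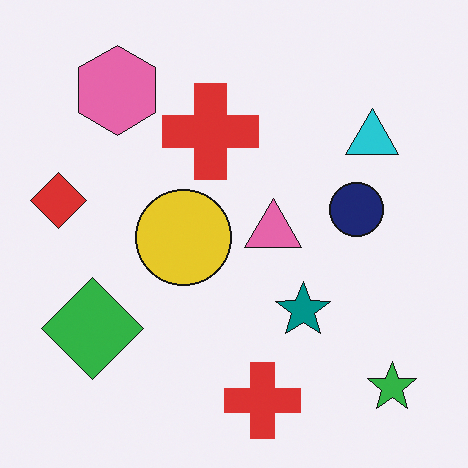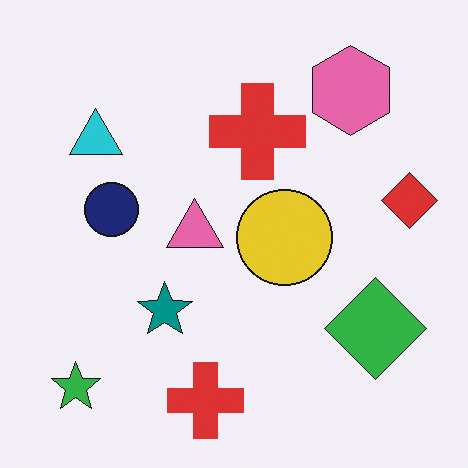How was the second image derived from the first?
Flipped horizontally (left ↔ right).

The red diamond is in the left of the first image and the right of the second — shapes on opposite sides of the vertical midline have swapped in a mirror flip.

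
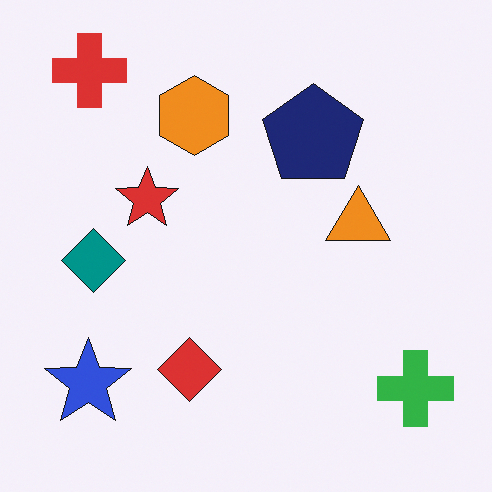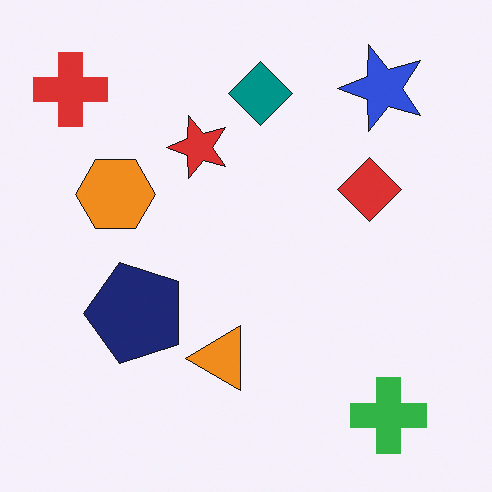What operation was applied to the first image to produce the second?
Transposed (reflected across the top-left ↔ bottom-right diagonal).

Shapes have swapped their row and column positions — what was in the top-right is now in the bottom-left — a diagonal reflection.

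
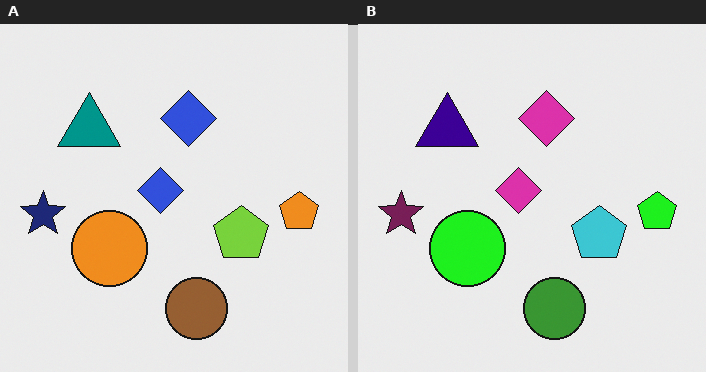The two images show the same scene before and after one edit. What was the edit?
Hue-shifted by a moderate amount.

Every shape's color has rotated by the same amount around the hue wheel — a uniform hue shift.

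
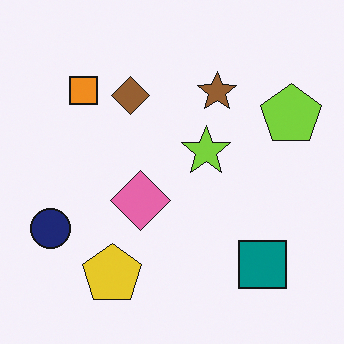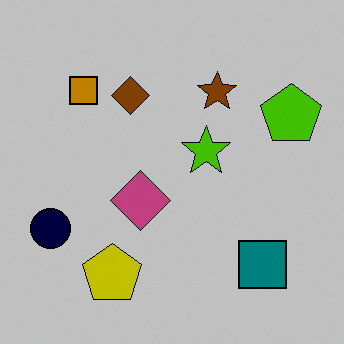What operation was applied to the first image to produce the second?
It was heavily posterized to just a handful of flat colors.

Each flat color has snapped to a coarser quantized level — most visibly, the near-white background has dropped to a flat grey.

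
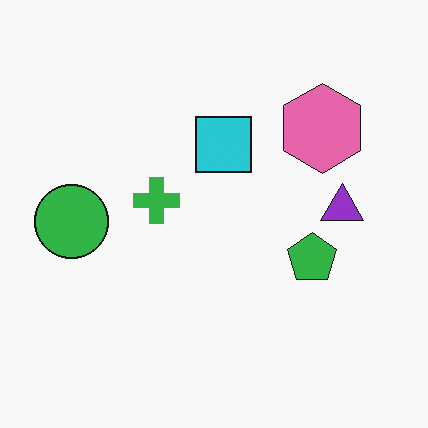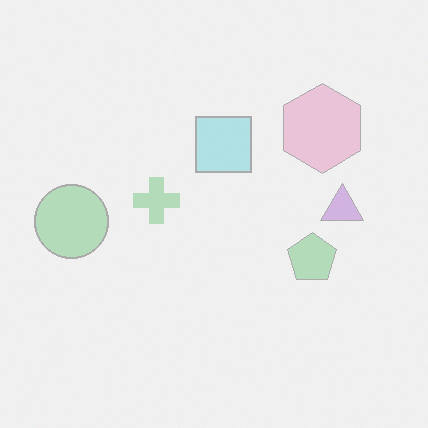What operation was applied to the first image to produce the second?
The transformation is: washed out (contrast reduced).

Tones are pushed toward mid-grey across the whole image — a global contrast change.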